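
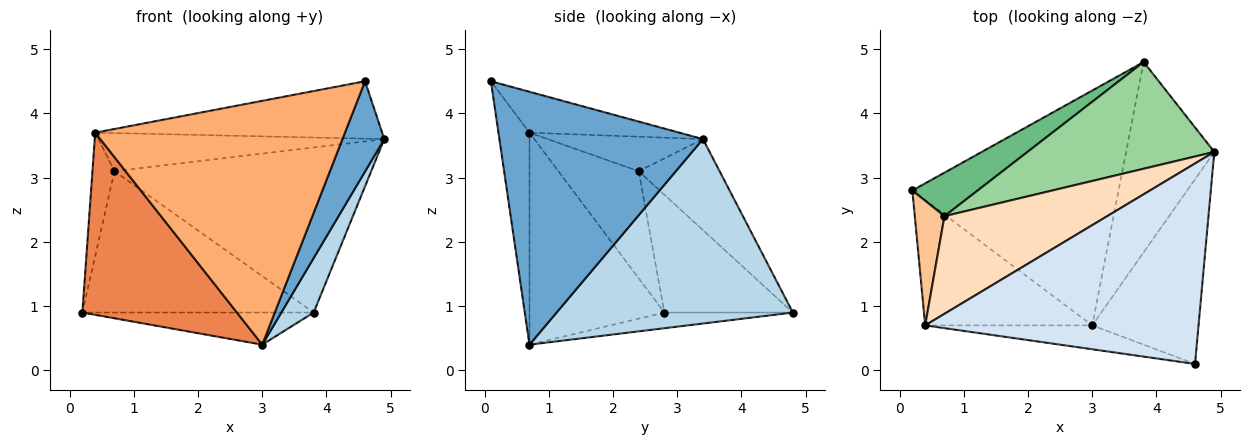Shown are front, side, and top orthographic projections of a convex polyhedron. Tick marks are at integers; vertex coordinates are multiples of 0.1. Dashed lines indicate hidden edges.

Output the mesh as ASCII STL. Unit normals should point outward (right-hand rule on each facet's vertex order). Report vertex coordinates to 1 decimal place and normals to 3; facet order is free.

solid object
 facet normal 0.906 -0.186 -0.381
  outer loop
   vertex 3.0 0.7 0.4
   vertex 4.9 3.4 3.6
   vertex 4.6 0.1 4.5
  endloop
 endfacet
 facet normal -0.075 0.135 -0.988
  outer loop
   vertex 3.8 4.8 0.9
   vertex 3.0 0.7 0.4
   vertex 0.2 2.8 0.9
  endloop
 endfacet
 facet normal 0.895 -0.122 -0.428
  outer loop
   vertex 3.8 4.8 0.9
   vertex 4.9 3.4 3.6
   vertex 3.0 0.7 0.4
  endloop
 endfacet
 facet normal -0.142 0.272 0.952
  outer loop
   vertex 0.4 0.7 3.7
   vertex 4.6 0.1 4.5
   vertex 4.9 3.4 3.6
  endloop
 endfacet
 facet normal -0.584 -0.669 -0.460
  outer loop
   vertex 0.4 0.7 3.7
   vertex 0.2 2.8 0.9
   vertex 3.0 0.7 0.4
  endloop
 endfacet
 facet normal -0.123 -0.988 -0.097
  outer loop
   vertex 0.4 0.7 3.7
   vertex 3.0 0.7 0.4
   vertex 4.6 0.1 4.5
  endloop
 endfacet
 facet normal -0.932 0.256 0.258
  outer loop
   vertex 0.7 2.4 3.1
   vertex 0.2 2.8 0.9
   vertex 0.4 0.7 3.7
  endloop
 endfacet
 facet normal -0.194 0.357 0.914
  outer loop
   vertex 0.7 2.4 3.1
   vertex 0.4 0.7 3.7
   vertex 4.9 3.4 3.6
  endloop
 endfacet
 facet normal -0.469 0.844 0.260
  outer loop
   vertex 0.7 2.4 3.1
   vertex 3.8 4.8 0.9
   vertex 0.2 2.8 0.9
  endloop
 endfacet
 facet normal -0.256 0.812 0.525
  outer loop
   vertex 0.7 2.4 3.1
   vertex 4.9 3.4 3.6
   vertex 3.8 4.8 0.9
  endloop
 endfacet
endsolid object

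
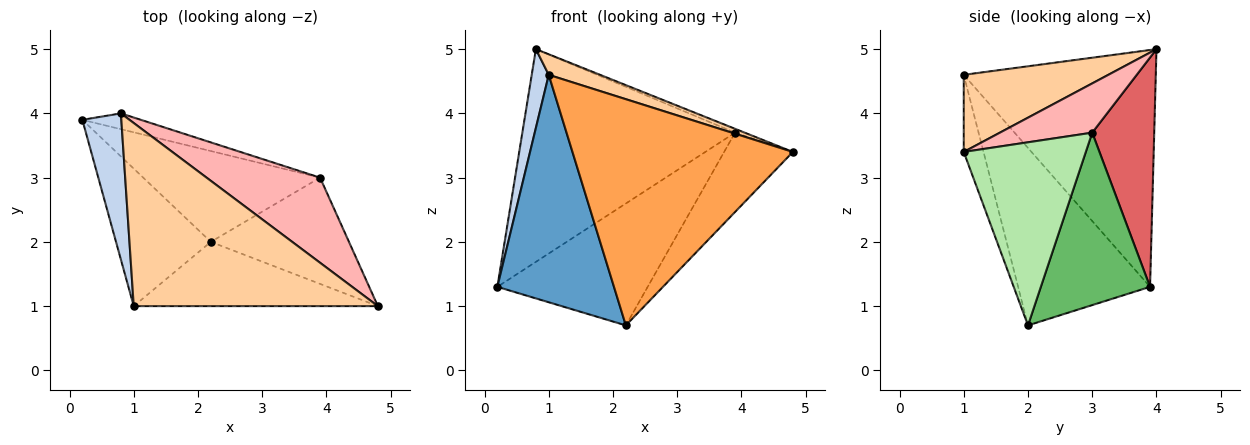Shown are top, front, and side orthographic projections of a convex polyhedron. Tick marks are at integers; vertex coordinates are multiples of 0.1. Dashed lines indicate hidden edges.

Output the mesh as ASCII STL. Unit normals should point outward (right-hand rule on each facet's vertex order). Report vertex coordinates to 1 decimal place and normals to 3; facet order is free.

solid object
 facet normal -0.696 -0.615 -0.372
  outer loop
   vertex 1.0 1.0 4.6
   vertex 0.2 3.9 1.3
   vertex 2.2 2.0 0.7
  endloop
 endfacet
 facet normal -0.983 -0.087 0.162
  outer loop
   vertex 1.0 1.0 4.6
   vertex 0.8 4.0 5.0
   vertex 0.2 3.9 1.3
  endloop
 endfacet
 facet normal -0.086 -0.958 -0.272
  outer loop
   vertex 1.0 1.0 4.6
   vertex 2.2 2.0 0.7
   vertex 4.8 1.0 3.4
  endloop
 endfacet
 facet normal 0.299 -0.106 0.948
  outer loop
   vertex 1.0 1.0 4.6
   vertex 4.8 1.0 3.4
   vertex 0.8 4.0 5.0
  endloop
 endfacet
 facet normal 0.503 0.693 -0.516
  outer loop
   vertex 3.9 3.0 3.7
   vertex 2.2 2.0 0.7
   vertex 0.2 3.9 1.3
  endloop
 endfacet
 facet normal 0.728 0.410 -0.549
  outer loop
   vertex 3.9 3.0 3.7
   vertex 4.8 1.0 3.4
   vertex 2.2 2.0 0.7
  endloop
 endfacet
 facet normal 0.279 0.958 -0.071
  outer loop
   vertex 3.9 3.0 3.7
   vertex 0.2 3.9 1.3
   vertex 0.8 4.0 5.0
  endloop
 endfacet
 facet normal 0.398 0.042 0.917
  outer loop
   vertex 3.9 3.0 3.7
   vertex 0.8 4.0 5.0
   vertex 4.8 1.0 3.4
  endloop
 endfacet
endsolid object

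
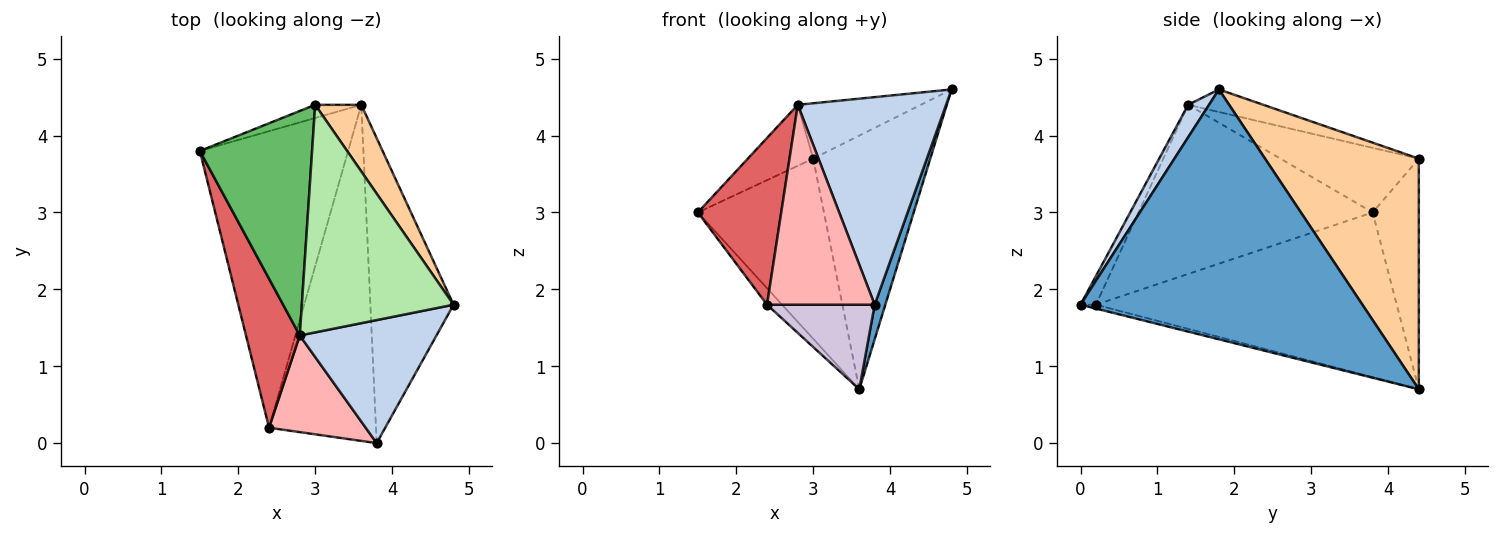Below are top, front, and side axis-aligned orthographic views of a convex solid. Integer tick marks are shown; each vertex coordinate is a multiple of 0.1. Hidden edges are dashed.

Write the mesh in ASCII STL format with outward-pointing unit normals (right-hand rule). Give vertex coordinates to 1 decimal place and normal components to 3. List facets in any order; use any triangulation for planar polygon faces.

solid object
 facet normal 0.948 -0.036 -0.316
  outer loop
   vertex 3.6 4.4 0.7
   vertex 4.8 1.8 4.6
   vertex 3.8 0.0 1.8
  endloop
 endfacet
 facet normal 0.120 -0.854 0.506
  outer loop
   vertex 2.8 1.4 4.4
   vertex 3.8 0.0 1.8
   vertex 4.8 1.8 4.6
  endloop
 endfacet
 facet normal -0.343 0.937 -0.069
  outer loop
   vertex 3.0 4.4 3.7
   vertex 3.6 4.4 0.7
   vertex 1.5 3.8 3.0
  endloop
 endfacet
 facet normal 0.786 0.598 0.157
  outer loop
   vertex 3.0 4.4 3.7
   vertex 4.8 1.8 4.6
   vertex 3.6 4.4 0.7
  endloop
 endfacet
 facet normal -0.485 0.229 0.844
  outer loop
   vertex 3.0 4.4 3.7
   vertex 1.5 3.8 3.0
   vertex 2.8 1.4 4.4
  endloop
 endfacet
 facet normal -0.143 0.234 0.962
  outer loop
   vertex 3.0 4.4 3.7
   vertex 2.8 1.4 4.4
   vertex 4.8 1.8 4.6
  endloop
 endfacet
 facet normal -0.902 -0.321 0.287
  outer loop
   vertex 2.4 0.2 1.8
   vertex 2.8 1.4 4.4
   vertex 1.5 3.8 3.0
  endloop
 endfacet
 facet normal -0.128 -0.893 0.432
  outer loop
   vertex 2.4 0.2 1.8
   vertex 3.8 0.0 1.8
   vertex 2.8 1.4 4.4
  endloop
 endfacet
 facet normal -0.743 0.037 -0.669
  outer loop
   vertex 2.4 0.2 1.8
   vertex 1.5 3.8 3.0
   vertex 3.6 4.4 0.7
  endloop
 endfacet
 facet normal -0.035 -0.244 -0.969
  outer loop
   vertex 2.4 0.2 1.8
   vertex 3.6 4.4 0.7
   vertex 3.8 0.0 1.8
  endloop
 endfacet
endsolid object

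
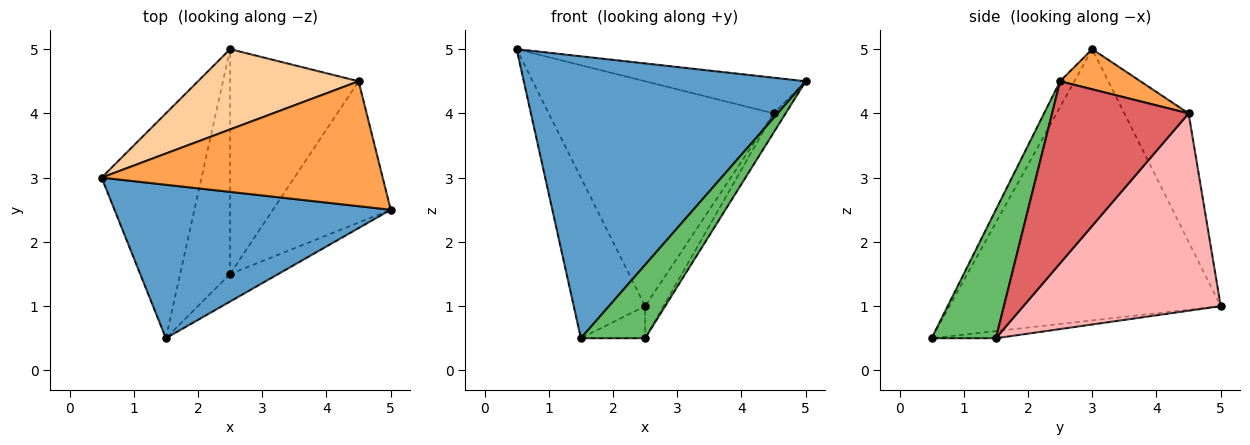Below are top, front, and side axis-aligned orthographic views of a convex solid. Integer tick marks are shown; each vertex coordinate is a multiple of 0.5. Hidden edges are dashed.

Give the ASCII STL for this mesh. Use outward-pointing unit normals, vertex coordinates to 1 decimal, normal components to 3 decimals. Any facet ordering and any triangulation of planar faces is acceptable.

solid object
 facet normal -0.044 -0.877 0.478
  outer loop
   vertex 1.5 0.5 0.5
   vertex 5.0 2.5 4.5
   vertex 0.5 3.0 5.0
  endloop
 endfacet
 facet normal -0.911 0.240 -0.336
  outer loop
   vertex 2.5 5.0 1.0
   vertex 1.5 0.5 0.5
   vertex 0.5 3.0 5.0
  endloop
 endfacet
 facet normal 0.136 0.272 0.953
  outer loop
   vertex 4.5 4.5 4.0
   vertex 0.5 3.0 5.0
   vertex 5.0 2.5 4.5
  endloop
 endfacet
 facet normal -0.260 0.909 0.325
  outer loop
   vertex 4.5 4.5 4.0
   vertex 2.5 5.0 1.0
   vertex 0.5 3.0 5.0
  endloop
 endfacet
 facet normal 0.683 -0.683 -0.256
  outer loop
   vertex 2.5 1.5 0.5
   vertex 5.0 2.5 4.5
   vertex 1.5 0.5 0.5
  endloop
 endfacet
 facet normal -0.140 0.140 -0.980
  outer loop
   vertex 2.5 1.5 0.5
   vertex 1.5 0.5 0.5
   vertex 2.5 5.0 1.0
  endloop
 endfacet
 facet normal 0.837 0.074 -0.542
  outer loop
   vertex 2.5 1.5 0.5
   vertex 4.5 4.5 4.0
   vertex 5.0 2.5 4.5
  endloop
 endfacet
 facet normal 0.835 0.078 -0.544
  outer loop
   vertex 2.5 1.5 0.5
   vertex 2.5 5.0 1.0
   vertex 4.5 4.5 4.0
  endloop
 endfacet
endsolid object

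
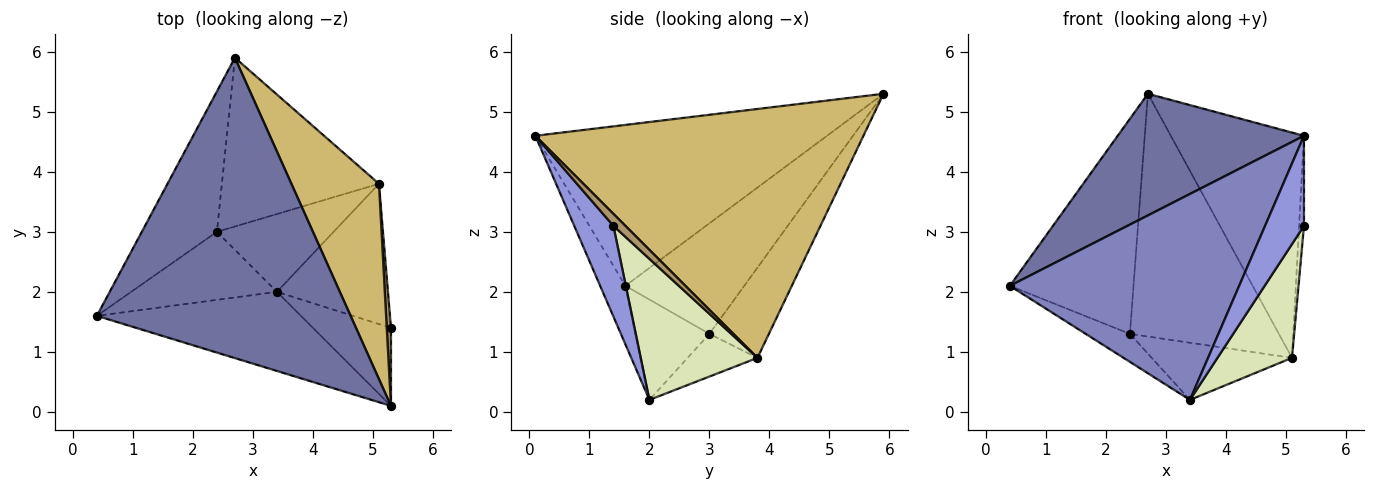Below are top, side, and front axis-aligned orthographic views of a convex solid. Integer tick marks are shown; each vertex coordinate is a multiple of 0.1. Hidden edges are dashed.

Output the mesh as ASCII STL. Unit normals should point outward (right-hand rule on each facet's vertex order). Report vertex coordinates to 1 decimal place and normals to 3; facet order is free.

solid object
 facet normal -0.507 -0.324 0.799
  outer loop
   vertex 5.3 0.1 4.6
   vertex 2.7 5.9 5.3
   vertex 0.4 1.6 2.1
  endloop
 endfacet
 facet normal -0.102 -0.929 -0.357
  outer loop
   vertex 5.3 0.1 4.6
   vertex 0.4 1.6 2.1
   vertex 3.4 2.0 0.2
  endloop
 endfacet
 facet normal 0.606 -0.601 -0.521
  outer loop
   vertex 5.3 0.1 4.6
   vertex 3.4 2.0 0.2
   vertex 5.3 1.4 3.1
  endloop
 endfacet
 facet normal -0.627 0.652 -0.426
  outer loop
   vertex 2.4 3.0 1.3
   vertex 0.4 1.6 2.1
   vertex 2.7 5.9 5.3
  endloop
 endfacet
 facet normal -0.537 0.321 -0.780
  outer loop
   vertex 2.4 3.0 1.3
   vertex 3.4 2.0 0.2
   vertex 0.4 1.6 2.1
  endloop
 endfacet
 facet normal -0.312 0.780 -0.542
  outer loop
   vertex 5.1 3.8 0.9
   vertex 2.4 3.0 1.3
   vertex 2.7 5.9 5.3
  endloop
 endfacet
 facet normal -0.283 0.568 -0.773
  outer loop
   vertex 5.1 3.8 0.9
   vertex 3.4 2.0 0.2
   vertex 2.4 3.0 1.3
  endloop
 endfacet
 facet normal 0.702 -0.448 -0.553
  outer loop
   vertex 5.1 3.8 0.9
   vertex 5.3 1.4 3.1
   vertex 3.4 2.0 0.2
  endloop
 endfacet
 facet normal 0.881 0.357 0.310
  outer loop
   vertex 5.1 3.8 0.9
   vertex 5.3 0.1 4.6
   vertex 5.3 1.4 3.1
  endloop
 endfacet
 facet normal 0.881 0.358 0.310
  outer loop
   vertex 5.1 3.8 0.9
   vertex 2.7 5.9 5.3
   vertex 5.3 0.1 4.6
  endloop
 endfacet
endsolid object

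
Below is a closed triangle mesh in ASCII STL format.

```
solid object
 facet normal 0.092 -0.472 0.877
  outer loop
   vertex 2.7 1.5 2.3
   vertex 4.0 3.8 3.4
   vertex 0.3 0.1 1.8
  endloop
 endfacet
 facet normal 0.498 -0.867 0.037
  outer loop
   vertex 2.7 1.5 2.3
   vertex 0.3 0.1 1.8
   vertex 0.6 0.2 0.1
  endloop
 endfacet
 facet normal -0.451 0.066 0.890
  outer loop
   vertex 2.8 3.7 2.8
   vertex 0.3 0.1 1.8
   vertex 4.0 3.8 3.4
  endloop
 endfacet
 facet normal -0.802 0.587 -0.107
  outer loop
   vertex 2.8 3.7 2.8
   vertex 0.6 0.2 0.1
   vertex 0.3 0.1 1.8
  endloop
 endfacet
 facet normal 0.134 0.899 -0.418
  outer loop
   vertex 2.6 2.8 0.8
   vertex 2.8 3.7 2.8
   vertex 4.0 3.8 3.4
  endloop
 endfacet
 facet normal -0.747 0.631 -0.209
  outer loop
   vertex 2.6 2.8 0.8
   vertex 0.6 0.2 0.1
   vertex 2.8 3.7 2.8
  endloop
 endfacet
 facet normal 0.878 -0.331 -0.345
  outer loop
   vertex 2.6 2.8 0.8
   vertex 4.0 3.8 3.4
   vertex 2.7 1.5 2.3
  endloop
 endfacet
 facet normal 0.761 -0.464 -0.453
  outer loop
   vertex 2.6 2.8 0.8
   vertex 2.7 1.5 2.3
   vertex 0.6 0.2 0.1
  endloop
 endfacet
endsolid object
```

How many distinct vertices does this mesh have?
6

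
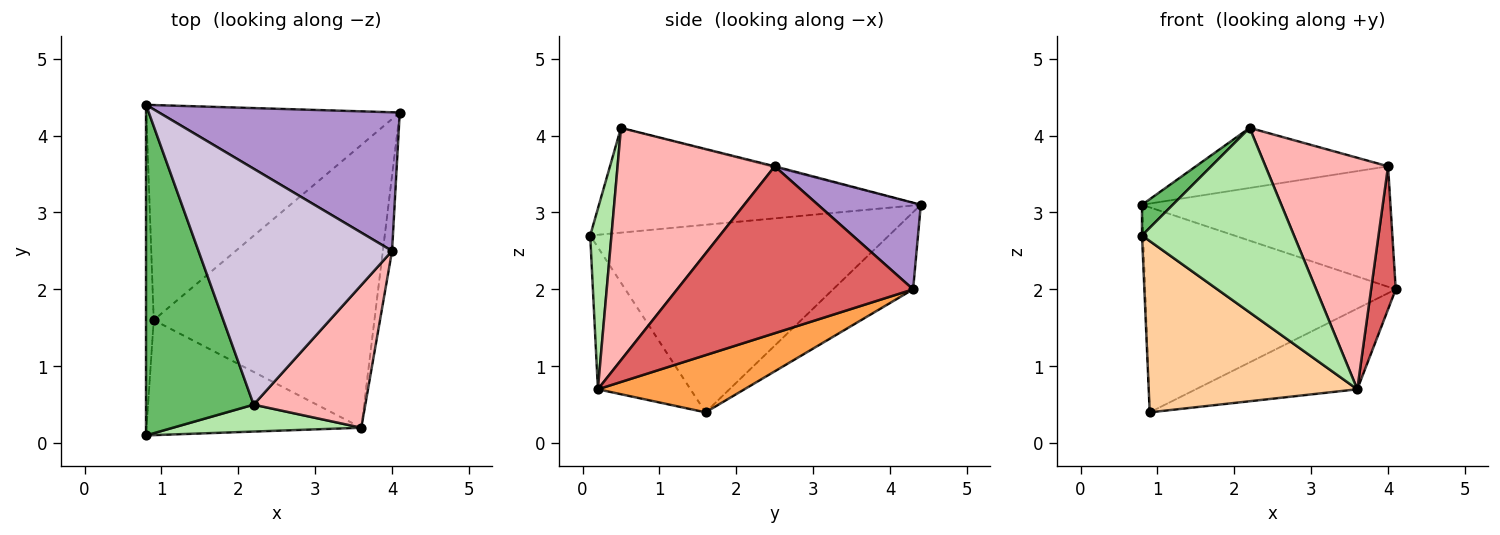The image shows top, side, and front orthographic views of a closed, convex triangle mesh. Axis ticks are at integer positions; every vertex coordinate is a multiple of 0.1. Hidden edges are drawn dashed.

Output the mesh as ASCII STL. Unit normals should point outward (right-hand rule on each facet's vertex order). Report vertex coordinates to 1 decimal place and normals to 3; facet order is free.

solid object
 facet normal -0.215 0.674 -0.707
  outer loop
   vertex 0.9 1.6 0.4
   vertex 0.8 4.4 3.1
   vertex 4.1 4.3 2.0
  endloop
 endfacet
 facet normal -0.999 0.004 -0.041
  outer loop
   vertex 0.9 1.6 0.4
   vertex 0.8 0.1 2.7
   vertex 0.8 4.4 3.1
  endloop
 endfacet
 facet normal 0.242 0.266 -0.933
  outer loop
   vertex 3.6 0.2 0.7
   vertex 0.9 1.6 0.4
   vertex 4.1 4.3 2.0
  endloop
 endfacet
 facet normal -0.346 -0.779 -0.523
  outer loop
   vertex 3.6 0.2 0.7
   vertex 0.8 0.1 2.7
   vertex 0.9 1.6 0.4
  endloop
 endfacet
 facet normal -0.696 -0.067 0.715
  outer loop
   vertex 2.2 0.5 4.1
   vertex 0.8 4.4 3.1
   vertex 0.8 0.1 2.7
  endloop
 endfacet
 facet normal 0.137 -0.980 0.143
  outer loop
   vertex 2.2 0.5 4.1
   vertex 0.8 0.1 2.7
   vertex 3.6 0.2 0.7
  endloop
 endfacet
 facet normal 0.993 -0.104 -0.055
  outer loop
   vertex 4.0 2.5 3.6
   vertex 3.6 0.2 0.7
   vertex 4.1 4.3 2.0
  endloop
 endfacet
 facet normal 0.737 -0.575 0.354
  outer loop
   vertex 4.0 2.5 3.6
   vertex 2.2 0.5 4.1
   vertex 3.6 0.2 0.7
  endloop
 endfacet
 facet normal 0.262 0.633 0.728
  outer loop
   vertex 4.0 2.5 3.6
   vertex 4.1 4.3 2.0
   vertex 0.8 4.4 3.1
  endloop
 endfacet
 facet normal -0.005 0.247 0.969
  outer loop
   vertex 4.0 2.5 3.6
   vertex 0.8 4.4 3.1
   vertex 2.2 0.5 4.1
  endloop
 endfacet
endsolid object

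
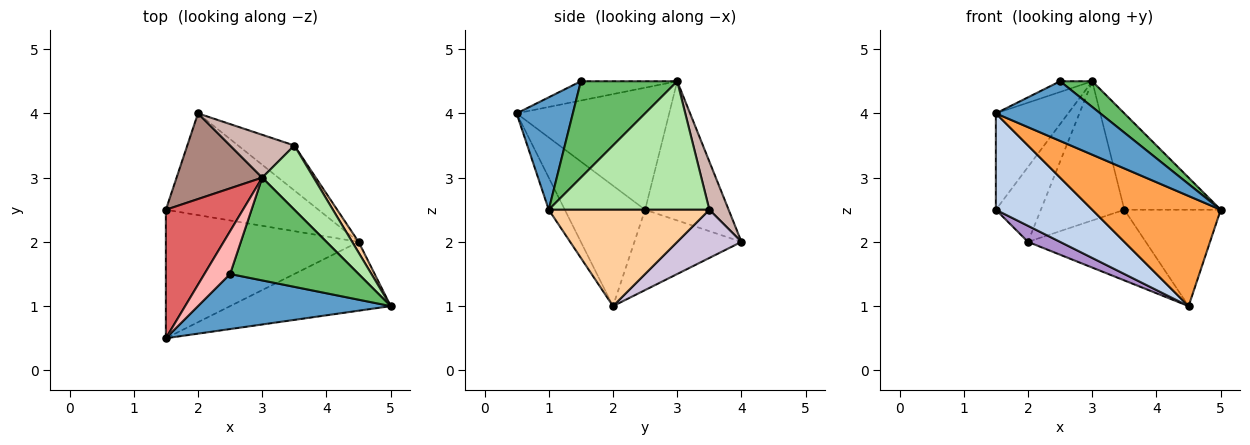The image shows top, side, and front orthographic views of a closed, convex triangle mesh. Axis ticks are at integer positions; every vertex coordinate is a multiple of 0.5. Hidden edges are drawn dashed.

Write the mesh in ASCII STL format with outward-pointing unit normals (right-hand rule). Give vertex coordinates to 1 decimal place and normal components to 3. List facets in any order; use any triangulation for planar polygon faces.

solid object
 facet normal 0.368 -0.683 0.631
  outer loop
   vertex 2.5 1.5 4.5
   vertex 1.5 0.5 4.0
   vertex 5.0 1.0 2.5
  endloop
 endfacet
 facet normal -0.447 -0.537 -0.716
  outer loop
   vertex 4.5 2.0 1.0
   vertex 1.5 0.5 4.0
   vertex 1.5 2.5 2.5
  endloop
 endfacet
 facet normal -0.105 -0.843 -0.527
  outer loop
   vertex 4.5 2.0 1.0
   vertex 5.0 1.0 2.5
   vertex 1.5 0.5 4.0
  endloop
 endfacet
 facet normal 0.856 0.514 0.057
  outer loop
   vertex 4.5 2.0 1.0
   vertex 3.5 3.5 2.5
   vertex 5.0 1.0 2.5
  endloop
 endfacet
 facet normal 0.588 -0.196 0.784
  outer loop
   vertex 3.0 3.0 4.5
   vertex 2.5 1.5 4.5
   vertex 5.0 1.0 2.5
  endloop
 endfacet
 facet normal 0.811 0.487 0.324
  outer loop
   vertex 3.0 3.0 4.5
   vertex 5.0 1.0 2.5
   vertex 3.5 3.5 2.5
  endloop
 endfacet
 facet normal -0.785 0.372 0.496
  outer loop
   vertex 3.0 3.0 4.5
   vertex 1.5 2.5 2.5
   vertex 1.5 0.5 4.0
  endloop
 endfacet
 facet normal -0.588 0.196 0.784
  outer loop
   vertex 3.0 3.0 4.5
   vertex 1.5 0.5 4.0
   vertex 2.5 1.5 4.5
  endloop
 endfacet
 facet normal -0.461 -0.138 -0.876
  outer loop
   vertex 2.0 4.0 2.0
   vertex 4.5 2.0 1.0
   vertex 1.5 2.5 2.5
  endloop
 endfacet
 facet normal 0.418 0.766 -0.488
  outer loop
   vertex 2.0 4.0 2.0
   vertex 3.5 3.5 2.5
   vertex 4.5 2.0 1.0
  endloop
 endfacet
 facet normal -0.774 0.417 0.476
  outer loop
   vertex 2.0 4.0 2.0
   vertex 1.5 2.5 2.5
   vertex 3.0 3.0 4.5
  endloop
 endfacet
 facet normal 0.215 0.933 0.287
  outer loop
   vertex 2.0 4.0 2.0
   vertex 3.0 3.0 4.5
   vertex 3.5 3.5 2.5
  endloop
 endfacet
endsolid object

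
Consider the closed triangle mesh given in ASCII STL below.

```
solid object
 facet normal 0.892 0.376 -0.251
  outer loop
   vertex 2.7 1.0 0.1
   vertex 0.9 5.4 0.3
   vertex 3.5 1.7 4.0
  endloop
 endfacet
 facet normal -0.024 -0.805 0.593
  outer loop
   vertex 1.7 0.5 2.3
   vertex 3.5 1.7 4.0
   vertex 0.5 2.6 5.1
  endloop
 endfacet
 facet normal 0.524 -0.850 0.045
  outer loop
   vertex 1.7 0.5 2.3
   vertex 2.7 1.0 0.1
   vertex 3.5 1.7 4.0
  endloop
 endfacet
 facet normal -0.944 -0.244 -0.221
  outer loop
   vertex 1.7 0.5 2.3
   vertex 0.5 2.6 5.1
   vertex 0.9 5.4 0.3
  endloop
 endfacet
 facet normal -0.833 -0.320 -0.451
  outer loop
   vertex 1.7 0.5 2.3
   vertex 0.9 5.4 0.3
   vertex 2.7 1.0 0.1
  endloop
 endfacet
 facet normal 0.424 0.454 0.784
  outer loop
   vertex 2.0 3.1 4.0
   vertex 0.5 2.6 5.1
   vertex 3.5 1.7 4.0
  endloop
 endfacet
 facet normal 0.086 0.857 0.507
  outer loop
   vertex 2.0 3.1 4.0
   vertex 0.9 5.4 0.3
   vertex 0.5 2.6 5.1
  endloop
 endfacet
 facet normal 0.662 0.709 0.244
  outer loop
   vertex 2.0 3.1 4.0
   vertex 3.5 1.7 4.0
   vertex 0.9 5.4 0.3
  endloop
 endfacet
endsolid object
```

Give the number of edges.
12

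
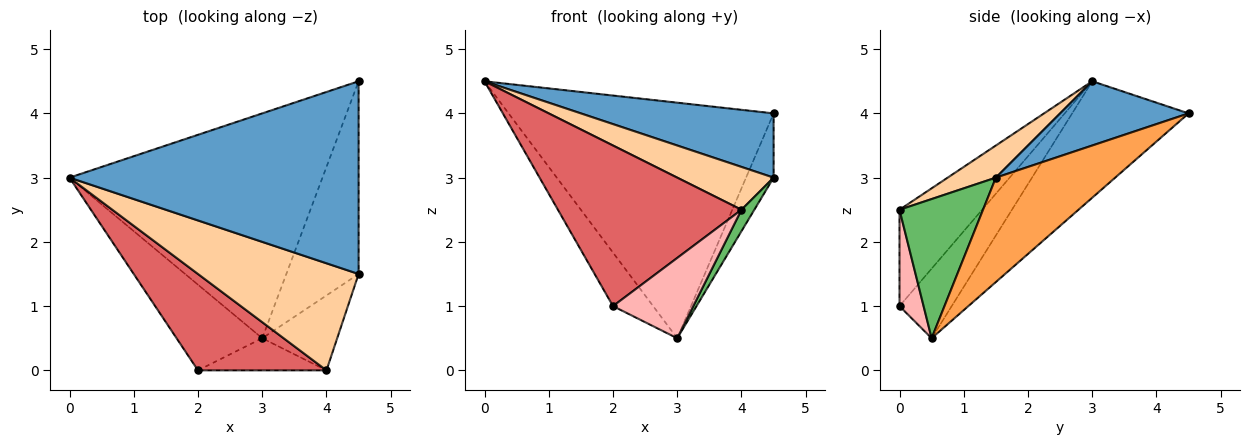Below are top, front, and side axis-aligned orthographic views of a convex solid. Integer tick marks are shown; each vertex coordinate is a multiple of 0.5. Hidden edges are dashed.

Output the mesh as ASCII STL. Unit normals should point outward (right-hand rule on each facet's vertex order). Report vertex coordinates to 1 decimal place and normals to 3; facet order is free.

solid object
 facet normal 0.206 -0.309 0.928
  outer loop
   vertex 4.5 4.5 4.0
   vertex 0.0 3.0 4.5
   vertex 4.5 1.5 3.0
  endloop
 endfacet
 facet normal -0.303 0.689 -0.658
  outer loop
   vertex 3.0 0.5 0.5
   vertex 0.0 3.0 4.5
   vertex 4.5 4.5 4.0
  endloop
 endfacet
 facet normal 0.808 0.186 -0.559
  outer loop
   vertex 3.0 0.5 0.5
   vertex 4.5 4.5 4.0
   vertex 4.5 1.5 3.0
  endloop
 endfacet
 facet normal 0.183 -0.365 0.913
  outer loop
   vertex 4.0 0.0 2.5
   vertex 4.5 1.5 3.0
   vertex 0.0 3.0 4.5
  endloop
 endfacet
 facet normal 0.873 -0.134 -0.470
  outer loop
   vertex 4.0 0.0 2.5
   vertex 3.0 0.5 0.5
   vertex 4.5 1.5 3.0
  endloop
 endfacet
 facet normal -0.567 0.436 -0.698
  outer loop
   vertex 2.0 0.0 1.0
   vertex 0.0 3.0 4.5
   vertex 3.0 0.5 0.5
  endloop
 endfacet
 facet normal -0.360 -0.800 0.480
  outer loop
   vertex 2.0 0.0 1.0
   vertex 4.0 0.0 2.5
   vertex 0.0 3.0 4.5
  endloop
 endfacet
 facet normal 0.268 -0.894 -0.358
  outer loop
   vertex 2.0 0.0 1.0
   vertex 3.0 0.5 0.5
   vertex 4.0 0.0 2.5
  endloop
 endfacet
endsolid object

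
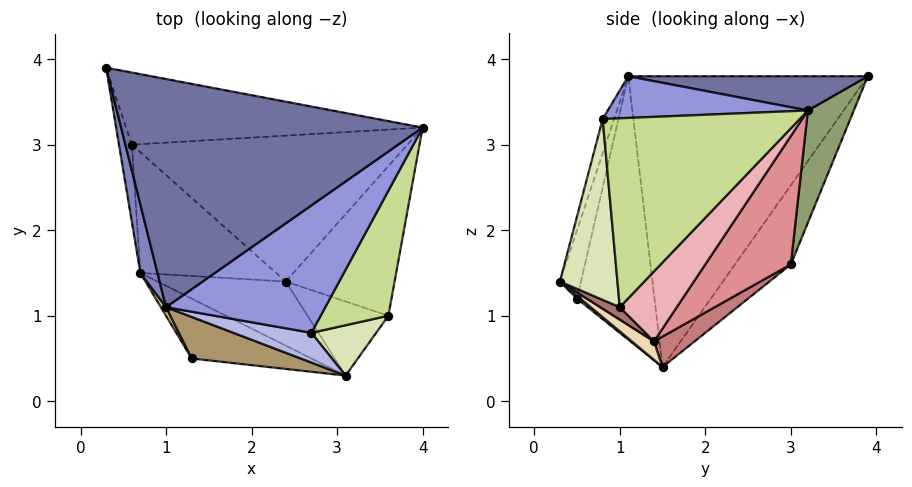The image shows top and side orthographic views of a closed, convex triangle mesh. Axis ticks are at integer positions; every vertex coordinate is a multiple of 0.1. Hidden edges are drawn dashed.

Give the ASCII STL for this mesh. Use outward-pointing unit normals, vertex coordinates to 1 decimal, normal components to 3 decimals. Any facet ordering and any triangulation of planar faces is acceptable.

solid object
 facet normal 0.113 0.028 0.993
  outer loop
   vertex 1.0 1.1 3.8
   vertex 4.0 3.2 3.4
   vertex 0.3 3.9 3.8
  endloop
 endfacet
 facet normal -0.969 -0.242 0.057
  outer loop
   vertex 0.7 1.5 0.4
   vertex 1.0 1.1 3.8
   vertex 0.3 3.9 3.8
  endloop
 endfacet
 facet normal 0.249 -0.175 0.953
  outer loop
   vertex 2.7 0.8 3.3
   vertex 4.0 3.2 3.4
   vertex 1.0 1.1 3.8
  endloop
 endfacet
 facet normal -0.102 -0.967 0.233
  outer loop
   vertex 2.7 0.8 3.3
   vertex 1.0 1.1 3.8
   vertex 3.1 0.3 1.4
  endloop
 endfacet
 facet normal 0.136 0.923 -0.359
  outer loop
   vertex 0.6 3.0 1.6
   vertex 0.3 3.9 3.8
   vertex 4.0 3.2 3.4
  endloop
 endfacet
 facet normal -0.985 0.062 -0.160
  outer loop
   vertex 0.6 3.0 1.6
   vertex 0.7 1.5 0.4
   vertex 0.3 3.9 3.8
  endloop
 endfacet
 facet normal 0.834 -0.464 0.299
  outer loop
   vertex 3.6 1.0 1.1
   vertex 4.0 3.2 3.4
   vertex 2.7 0.8 3.3
  endloop
 endfacet
 facet normal 0.833 -0.467 0.298
  outer loop
   vertex 3.6 1.0 1.1
   vertex 2.7 0.8 3.3
   vertex 3.1 0.3 1.4
  endloop
 endfacet
 facet normal -0.131 -0.969 0.209
  outer loop
   vertex 1.3 0.5 1.2
   vertex 3.1 0.3 1.4
   vertex 1.0 1.1 3.8
  endloop
 endfacet
 facet normal 0.019 -0.618 -0.786
  outer loop
   vertex 1.3 0.5 1.2
   vertex 0.7 1.5 0.4
   vertex 3.1 0.3 1.4
  endloop
 endfacet
 facet normal -0.863 -0.504 0.017
  outer loop
   vertex 1.3 0.5 1.2
   vertex 1.0 1.1 3.8
   vertex 0.7 1.5 0.4
  endloop
 endfacet
 facet normal 0.126 -0.474 -0.871
  outer loop
   vertex 2.4 1.4 0.7
   vertex 3.1 0.3 1.4
   vertex 0.7 1.5 0.4
  endloop
 endfacet
 facet normal 0.134 -0.470 -0.873
  outer loop
   vertex 2.4 1.4 0.7
   vertex 3.6 1.0 1.1
   vertex 3.1 0.3 1.4
  endloop
 endfacet
 facet normal 0.171 0.622 -0.764
  outer loop
   vertex 2.4 1.4 0.7
   vertex 0.7 1.5 0.4
   vertex 0.6 3.0 1.6
  endloop
 endfacet
 facet normal 0.301 0.702 -0.646
  outer loop
   vertex 2.4 1.4 0.7
   vertex 0.6 3.0 1.6
   vertex 4.0 3.2 3.4
  endloop
 endfacet
 facet normal 0.426 0.616 -0.663
  outer loop
   vertex 2.4 1.4 0.7
   vertex 4.0 3.2 3.4
   vertex 3.6 1.0 1.1
  endloop
 endfacet
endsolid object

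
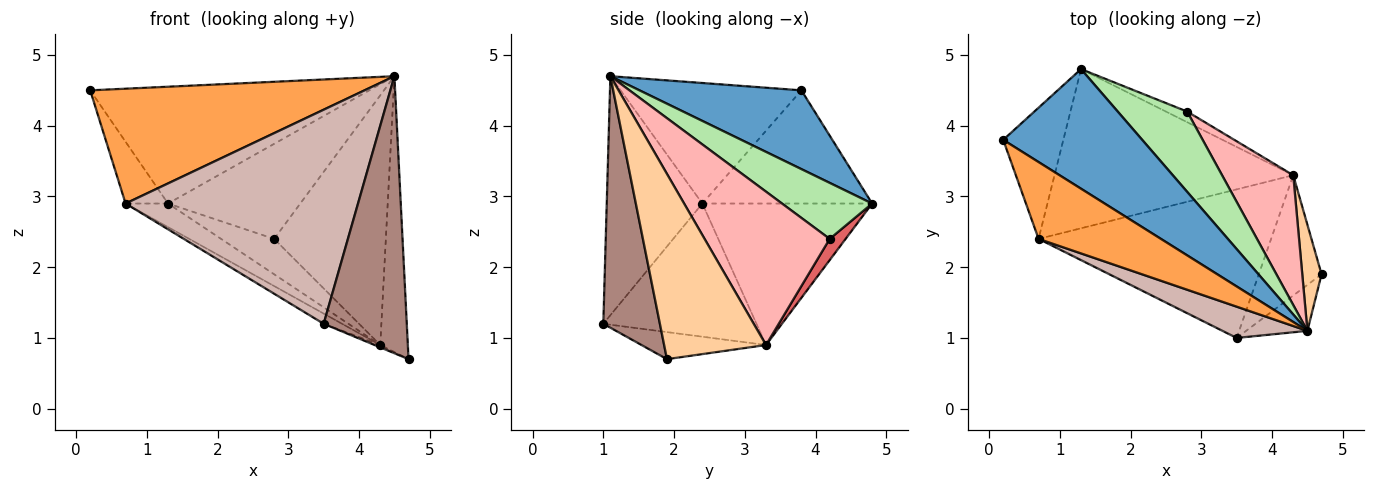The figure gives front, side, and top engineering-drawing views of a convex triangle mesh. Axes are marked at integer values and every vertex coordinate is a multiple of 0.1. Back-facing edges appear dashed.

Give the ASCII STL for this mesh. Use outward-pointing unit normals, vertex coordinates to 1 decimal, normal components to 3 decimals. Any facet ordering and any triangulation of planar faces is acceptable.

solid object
 facet normal 0.376 0.647 0.663
  outer loop
   vertex 4.5 1.1 4.7
   vertex 1.3 4.8 2.9
   vertex 0.2 3.8 4.5
  endloop
 endfacet
 facet normal -0.862 0.216 -0.458
  outer loop
   vertex 0.7 2.4 2.9
   vertex 0.2 3.8 4.5
   vertex 1.3 4.8 2.9
  endloop
 endfacet
 facet normal -0.480 -0.729 0.488
  outer loop
   vertex 0.7 2.4 2.9
   vertex 4.5 1.1 4.7
   vertex 0.2 3.8 4.5
  endloop
 endfacet
 facet normal 0.960 0.260 0.100
  outer loop
   vertex 4.3 3.3 0.9
   vertex 4.5 1.1 4.7
   vertex 4.7 1.9 0.7
  endloop
 endfacet
 facet normal -0.506 0.126 -0.853
  outer loop
   vertex 4.3 3.3 0.9
   vertex 0.7 2.4 2.9
   vertex 1.3 4.8 2.9
  endloop
 endfacet
 facet normal 0.462 0.678 0.572
  outer loop
   vertex 2.8 4.2 2.4
   vertex 1.3 4.8 2.9
   vertex 4.5 1.1 4.7
  endloop
 endfacet
 facet normal 0.276 0.921 -0.276
  outer loop
   vertex 2.8 4.2 2.4
   vertex 4.3 3.3 0.9
   vertex 1.3 4.8 2.9
  endloop
 endfacet
 facet normal 0.705 0.629 0.327
  outer loop
   vertex 2.8 4.2 2.4
   vertex 4.5 1.1 4.7
   vertex 4.3 3.3 0.9
  endloop
 endfacet
 facet normal -0.396 0.018 -0.918
  outer loop
   vertex 3.5 1.0 1.2
   vertex 4.3 3.3 0.9
   vertex 4.7 1.9 0.7
  endloop
 endfacet
 facet normal -0.496 0.060 -0.866
  outer loop
   vertex 3.5 1.0 1.2
   vertex 0.7 2.4 2.9
   vertex 4.3 3.3 0.9
  endloop
 endfacet
 facet normal 0.558 -0.819 -0.136
  outer loop
   vertex 3.5 1.0 1.2
   vertex 4.7 1.9 0.7
   vertex 4.5 1.1 4.7
  endloop
 endfacet
 facet normal -0.377 -0.917 0.134
  outer loop
   vertex 3.5 1.0 1.2
   vertex 4.5 1.1 4.7
   vertex 0.7 2.4 2.9
  endloop
 endfacet
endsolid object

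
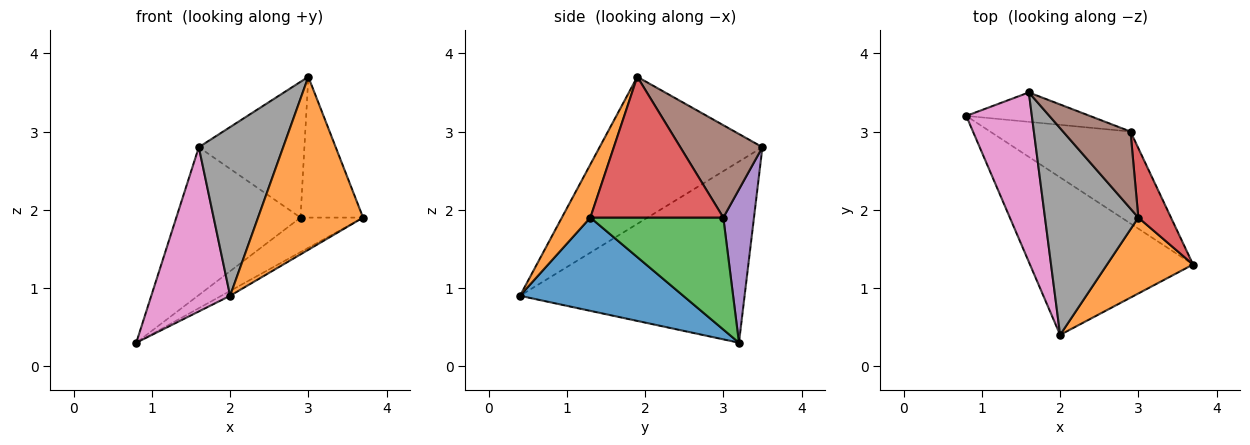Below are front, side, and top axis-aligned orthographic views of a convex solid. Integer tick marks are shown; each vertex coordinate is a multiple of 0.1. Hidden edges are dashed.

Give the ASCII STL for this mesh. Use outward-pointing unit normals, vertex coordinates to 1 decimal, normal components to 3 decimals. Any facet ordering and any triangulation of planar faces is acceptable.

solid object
 facet normal 0.496 0.027 -0.868
  outer loop
   vertex 2.0 0.4 0.9
   vertex 0.8 3.2 0.3
   vertex 3.7 1.3 1.9
  endloop
 endfacet
 facet normal 0.241 -0.889 0.390
  outer loop
   vertex 3.0 1.9 3.7
   vertex 2.0 0.4 0.9
   vertex 3.7 1.3 1.9
  endloop
 endfacet
 facet normal 0.598 0.282 -0.750
  outer loop
   vertex 2.9 3.0 1.9
   vertex 3.7 1.3 1.9
   vertex 0.8 3.2 0.3
  endloop
 endfacet
 facet normal 0.886 0.417 0.205
  outer loop
   vertex 2.9 3.0 1.9
   vertex 3.0 1.9 3.7
   vertex 3.7 1.3 1.9
  endloop
 endfacet
 facet normal 0.235 0.953 -0.190
  outer loop
   vertex 1.6 3.5 2.8
   vertex 2.9 3.0 1.9
   vertex 0.8 3.2 0.3
  endloop
 endfacet
 facet normal 0.560 0.720 0.409
  outer loop
   vertex 1.6 3.5 2.8
   vertex 3.0 1.9 3.7
   vertex 2.9 3.0 1.9
  endloop
 endfacet
 facet normal -0.893 -0.313 0.323
  outer loop
   vertex 1.6 3.5 2.8
   vertex 0.8 3.2 0.3
   vertex 2.0 0.4 0.9
  endloop
 endfacet
 facet normal -0.774 -0.401 0.491
  outer loop
   vertex 1.6 3.5 2.8
   vertex 2.0 0.4 0.9
   vertex 3.0 1.9 3.7
  endloop
 endfacet
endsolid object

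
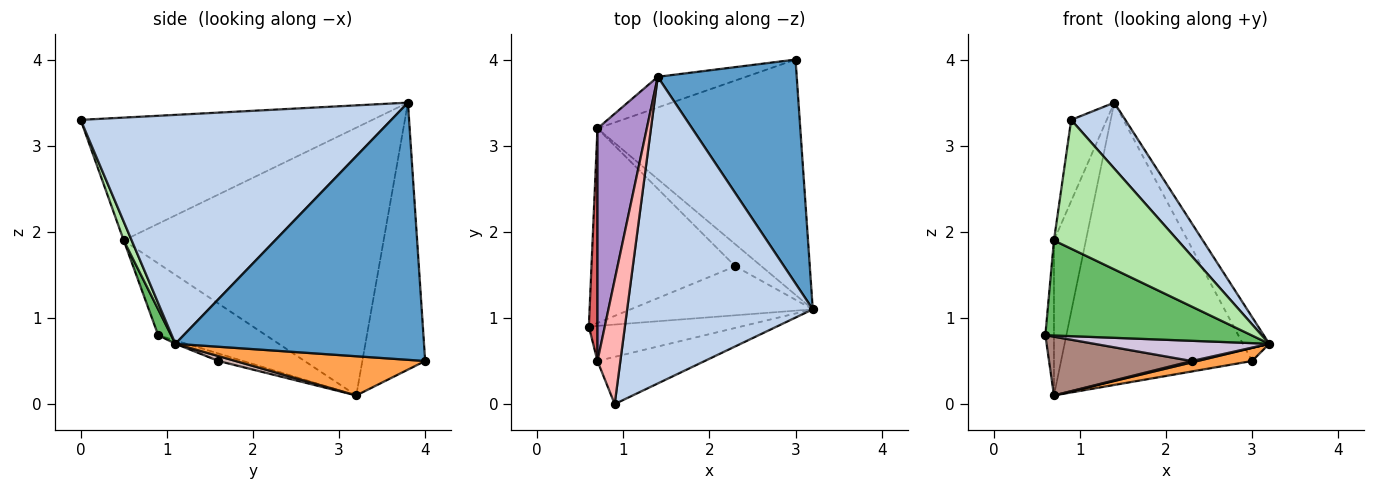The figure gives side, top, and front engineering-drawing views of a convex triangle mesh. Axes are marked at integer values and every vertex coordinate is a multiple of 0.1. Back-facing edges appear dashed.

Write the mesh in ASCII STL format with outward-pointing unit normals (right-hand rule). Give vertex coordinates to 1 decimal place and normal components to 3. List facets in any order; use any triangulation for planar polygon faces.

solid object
 facet normal 0.876 0.093 0.473
  outer loop
   vertex 1.4 3.8 3.5
   vertex 3.2 1.1 0.7
   vertex 3.0 4.0 0.5
  endloop
 endfacet
 facet normal 0.770 -0.134 0.624
  outer loop
   vertex 0.9 0.0 3.3
   vertex 3.2 1.1 0.7
   vertex 1.4 3.8 3.5
  endloop
 endfacet
 facet normal 0.189 -0.055 -0.980
  outer loop
   vertex 0.7 3.2 0.1
   vertex 3.0 4.0 0.5
   vertex 3.2 1.1 0.7
  endloop
 endfacet
 facet normal -0.311 0.945 -0.103
  outer loop
   vertex 0.7 3.2 0.1
   vertex 1.4 3.8 3.5
   vertex 3.0 4.0 0.5
  endloop
 endfacet
 facet normal 0.059 -0.936 -0.346
  outer loop
   vertex 0.7 0.5 1.9
   vertex 0.6 0.9 0.8
   vertex 3.2 1.1 0.7
  endloop
 endfacet
 facet normal 0.060 -0.937 -0.343
  outer loop
   vertex 0.7 0.5 1.9
   vertex 3.2 1.1 0.7
   vertex 0.9 0.0 3.3
  endloop
 endfacet
 facet normal -0.990 0.079 0.119
  outer loop
   vertex 0.7 0.5 1.9
   vertex 0.7 3.2 0.1
   vertex 0.6 0.9 0.8
  endloop
 endfacet
 facet normal -0.976 0.119 0.182
  outer loop
   vertex 0.7 0.5 1.9
   vertex 0.9 0.0 3.3
   vertex 1.4 3.8 3.5
  endloop
 endfacet
 facet normal -0.976 0.120 0.180
  outer loop
   vertex 0.7 0.5 1.9
   vertex 1.4 3.8 3.5
   vertex 0.7 3.2 0.1
  endloop
 endfacet
 facet normal -0.006 -0.381 -0.925
  outer loop
   vertex 2.3 1.6 0.5
   vertex 3.2 1.1 0.7
   vertex 0.6 0.9 0.8
  endloop
 endfacet
 facet normal -0.050 -0.289 -0.956
  outer loop
   vertex 2.3 1.6 0.5
   vertex 0.6 0.9 0.8
   vertex 0.7 3.2 0.1
  endloop
 endfacet
 facet normal 0.184 -0.061 -0.981
  outer loop
   vertex 2.3 1.6 0.5
   vertex 0.7 3.2 0.1
   vertex 3.2 1.1 0.7
  endloop
 endfacet
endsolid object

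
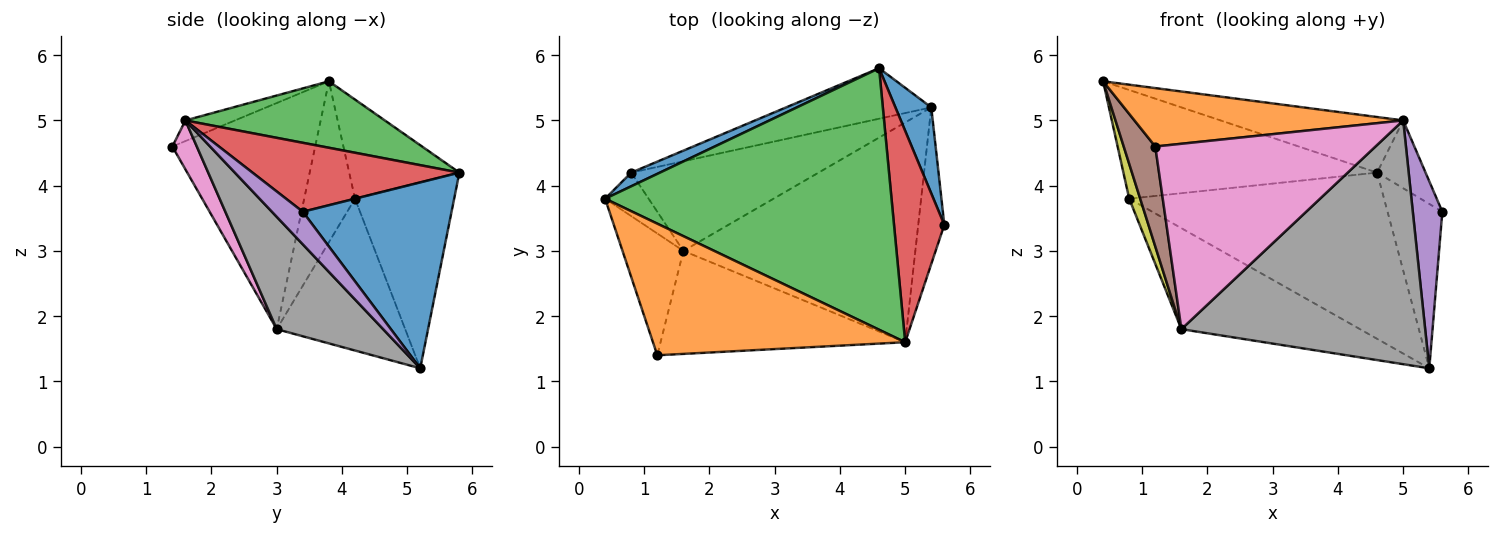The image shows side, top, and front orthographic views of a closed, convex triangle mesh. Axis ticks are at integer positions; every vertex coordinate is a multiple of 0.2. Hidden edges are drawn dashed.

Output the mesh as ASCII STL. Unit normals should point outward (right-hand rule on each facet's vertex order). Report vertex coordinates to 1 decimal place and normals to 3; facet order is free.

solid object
 facet normal 0.923 0.340 0.178
  outer loop
   vertex 4.6 5.8 4.2
   vertex 5.6 3.4 3.6
   vertex 5.4 5.2 1.2
  endloop
 endfacet
 facet normal -0.075 -0.405 0.911
  outer loop
   vertex 5.0 1.6 5.0
   vertex 0.4 3.8 5.6
   vertex 1.2 1.4 4.6
  endloop
 endfacet
 facet normal 0.221 0.203 0.954
  outer loop
   vertex 5.0 1.6 5.0
   vertex 4.6 5.8 4.2
   vertex 0.4 3.8 5.6
  endloop
 endfacet
 facet normal 0.794 0.186 0.579
  outer loop
   vertex 5.0 1.6 5.0
   vertex 5.6 3.4 3.6
   vertex 4.6 5.8 4.2
  endloop
 endfacet
 facet normal 0.626 -0.598 -0.501
  outer loop
   vertex 5.0 1.6 5.0
   vertex 5.4 5.2 1.2
   vertex 5.6 3.4 3.6
  endloop
 endfacet
 facet normal -0.944 -0.209 -0.254
  outer loop
   vertex 1.6 3.0 1.8
   vertex 1.2 1.4 4.6
   vertex 0.4 3.8 5.6
  endloop
 endfacet
 facet normal 0.097 -0.870 -0.483
  outer loop
   vertex 1.6 3.0 1.8
   vertex 5.0 1.6 5.0
   vertex 1.2 1.4 4.6
  endloop
 endfacet
 facet normal 0.308 -0.707 -0.637
  outer loop
   vertex 1.6 3.0 1.8
   vertex 5.4 5.2 1.2
   vertex 5.0 1.6 5.0
  endloop
 endfacet
 facet normal -0.945 -0.204 -0.255
  outer loop
   vertex 0.8 4.2 3.8
   vertex 1.6 3.0 1.8
   vertex 0.4 3.8 5.6
  endloop
 endfacet
 facet normal -0.474 0.659 -0.585
  outer loop
   vertex 0.8 4.2 3.8
   vertex 5.4 5.2 1.2
   vertex 1.6 3.0 1.8
  endloop
 endfacet
 facet normal -0.396 0.911 0.115
  outer loop
   vertex 0.8 4.2 3.8
   vertex 0.4 3.8 5.6
   vertex 4.6 5.8 4.2
  endloop
 endfacet
 facet normal -0.349 0.897 -0.272
  outer loop
   vertex 0.8 4.2 3.8
   vertex 4.6 5.8 4.2
   vertex 5.4 5.2 1.2
  endloop
 endfacet
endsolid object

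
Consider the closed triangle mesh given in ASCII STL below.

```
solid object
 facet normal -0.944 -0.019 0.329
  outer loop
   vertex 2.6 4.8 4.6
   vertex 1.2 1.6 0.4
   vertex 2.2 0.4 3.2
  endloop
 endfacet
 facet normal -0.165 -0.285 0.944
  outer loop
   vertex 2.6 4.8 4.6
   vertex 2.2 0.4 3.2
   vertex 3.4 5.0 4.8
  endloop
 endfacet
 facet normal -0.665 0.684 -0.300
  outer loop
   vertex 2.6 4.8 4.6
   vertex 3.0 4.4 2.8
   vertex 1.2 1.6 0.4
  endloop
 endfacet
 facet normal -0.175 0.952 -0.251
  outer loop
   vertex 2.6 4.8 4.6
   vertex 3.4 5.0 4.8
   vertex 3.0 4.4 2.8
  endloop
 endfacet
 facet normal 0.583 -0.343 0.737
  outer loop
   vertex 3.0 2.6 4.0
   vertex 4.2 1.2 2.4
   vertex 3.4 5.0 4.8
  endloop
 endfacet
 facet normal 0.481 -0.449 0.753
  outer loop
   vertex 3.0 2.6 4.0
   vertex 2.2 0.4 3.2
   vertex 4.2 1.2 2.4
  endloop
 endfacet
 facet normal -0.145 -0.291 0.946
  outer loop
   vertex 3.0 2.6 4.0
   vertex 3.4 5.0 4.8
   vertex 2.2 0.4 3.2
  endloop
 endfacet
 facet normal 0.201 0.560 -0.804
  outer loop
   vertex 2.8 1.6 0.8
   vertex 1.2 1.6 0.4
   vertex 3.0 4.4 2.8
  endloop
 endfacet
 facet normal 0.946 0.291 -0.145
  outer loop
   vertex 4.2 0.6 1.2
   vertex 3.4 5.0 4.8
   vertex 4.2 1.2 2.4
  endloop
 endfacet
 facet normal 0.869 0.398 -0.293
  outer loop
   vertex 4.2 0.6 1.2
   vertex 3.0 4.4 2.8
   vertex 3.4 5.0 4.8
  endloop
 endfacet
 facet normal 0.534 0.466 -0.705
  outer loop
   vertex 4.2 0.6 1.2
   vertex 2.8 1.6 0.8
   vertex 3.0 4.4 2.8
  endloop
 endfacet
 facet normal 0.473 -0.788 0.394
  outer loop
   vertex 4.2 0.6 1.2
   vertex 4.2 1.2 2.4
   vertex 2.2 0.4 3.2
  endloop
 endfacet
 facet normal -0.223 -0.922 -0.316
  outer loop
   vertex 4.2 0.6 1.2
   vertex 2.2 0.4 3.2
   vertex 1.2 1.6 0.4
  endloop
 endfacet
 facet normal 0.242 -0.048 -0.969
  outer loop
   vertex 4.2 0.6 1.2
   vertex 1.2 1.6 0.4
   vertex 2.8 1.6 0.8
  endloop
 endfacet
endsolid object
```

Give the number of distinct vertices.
9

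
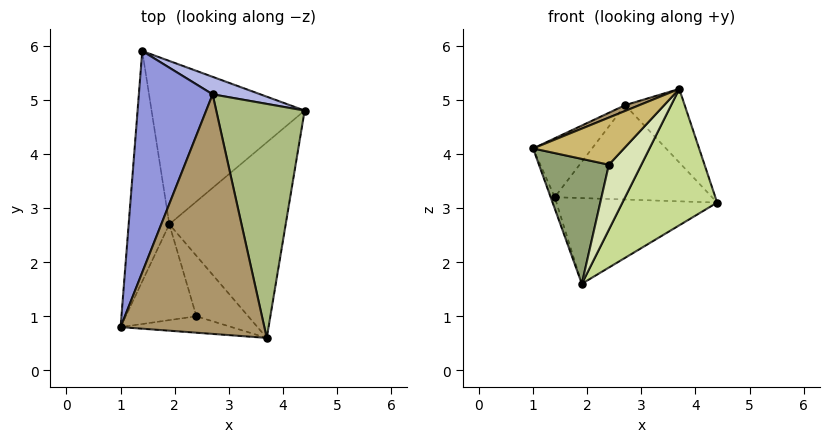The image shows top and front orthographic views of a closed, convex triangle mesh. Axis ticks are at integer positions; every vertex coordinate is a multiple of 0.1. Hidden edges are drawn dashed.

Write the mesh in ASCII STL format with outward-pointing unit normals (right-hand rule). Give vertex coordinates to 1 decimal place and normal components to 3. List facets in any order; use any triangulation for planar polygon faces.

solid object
 facet normal -0.945 0.016 -0.328
  outer loop
   vertex 1.9 2.7 1.6
   vertex 1.0 0.8 4.1
   vertex 1.4 5.9 3.2
  endloop
 endfacet
 facet normal 0.140 0.460 -0.877
  outer loop
   vertex 1.9 2.7 1.6
   vertex 1.4 5.9 3.2
   vertex 4.4 4.8 3.1
  endloop
 endfacet
 facet normal -0.742 0.173 0.648
  outer loop
   vertex 2.7 5.1 4.9
   vertex 1.4 5.9 3.2
   vertex 1.0 0.8 4.1
  endloop
 endfacet
 facet normal 0.344 0.923 0.171
  outer loop
   vertex 2.7 5.1 4.9
   vertex 4.4 4.8 3.1
   vertex 1.4 5.9 3.2
  endloop
 endfacet
 facet normal -0.017 -0.793 -0.609
  outer loop
   vertex 2.4 1.0 3.8
   vertex 1.0 0.8 4.1
   vertex 1.9 2.7 1.6
  endloop
 endfacet
 facet normal 0.728 0.205 0.654
  outer loop
   vertex 3.7 0.6 5.2
   vertex 4.4 4.8 3.1
   vertex 2.7 5.1 4.9
  endloop
 endfacet
 facet normal 0.697 -0.410 -0.588
  outer loop
   vertex 3.7 0.6 5.2
   vertex 1.9 2.7 1.6
   vertex 4.4 4.8 3.1
  endloop
 endfacet
 facet normal 0.453 -0.653 -0.607
  outer loop
   vertex 3.7 0.6 5.2
   vertex 2.4 1.0 3.8
   vertex 1.9 2.7 1.6
  endloop
 endfacet
 facet normal -0.379 -0.022 0.925
  outer loop
   vertex 3.7 0.6 5.2
   vertex 2.7 5.1 4.9
   vertex 1.0 0.8 4.1
  endloop
 endfacet
 facet normal 0.064 -0.942 -0.329
  outer loop
   vertex 3.7 0.6 5.2
   vertex 1.0 0.8 4.1
   vertex 2.4 1.0 3.8
  endloop
 endfacet
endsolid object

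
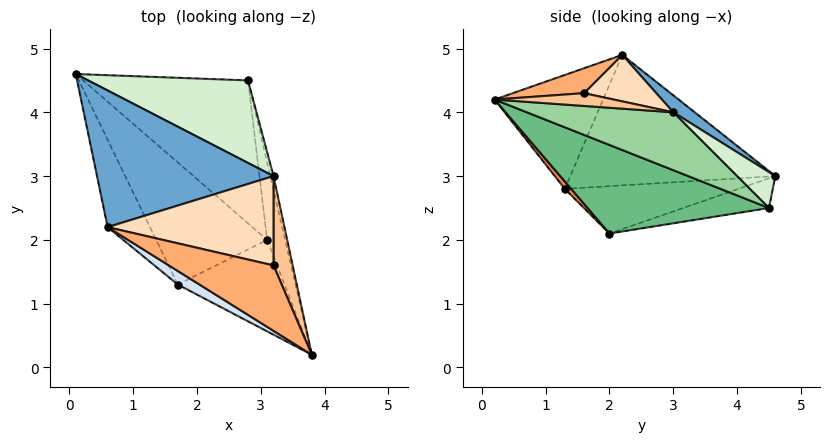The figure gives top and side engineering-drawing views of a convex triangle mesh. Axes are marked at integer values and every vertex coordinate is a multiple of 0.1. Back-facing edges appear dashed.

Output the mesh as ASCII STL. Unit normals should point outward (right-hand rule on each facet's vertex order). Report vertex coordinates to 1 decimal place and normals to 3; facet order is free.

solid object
 facet normal 0.075 0.628 0.774
  outer loop
   vertex 3.2 3.0 4.0
   vertex 0.1 4.6 3.0
   vertex 0.6 2.2 4.9
  endloop
 endfacet
 facet normal -0.870 -0.405 -0.282
  outer loop
   vertex 1.7 1.3 2.8
   vertex 0.6 2.2 4.9
   vertex 0.1 4.6 3.0
  endloop
 endfacet
 facet normal -0.389 -0.133 -0.912
  outer loop
   vertex 1.7 1.3 2.8
   vertex 0.1 4.6 3.0
   vertex 3.1 2.0 2.1
  endloop
 endfacet
 facet normal -0.512 -0.853 0.098
  outer loop
   vertex 1.7 1.3 2.8
   vertex 3.8 0.2 4.2
   vertex 0.6 2.2 4.9
  endloop
 endfacet
 facet normal 0.046 -0.751 -0.659
  outer loop
   vertex 1.7 1.3 2.8
   vertex 3.1 2.0 2.1
   vertex 3.8 0.2 4.2
  endloop
 endfacet
 facet normal 0.231 0.030 0.972
  outer loop
   vertex 3.2 1.6 4.3
   vertex 0.6 2.2 4.9
   vertex 3.8 0.2 4.2
  endloop
 endfacet
 facet normal 0.546 0.176 0.819
  outer loop
   vertex 3.2 1.6 4.3
   vertex 3.8 0.2 4.2
   vertex 3.2 3.0 4.0
  endloop
 endfacet
 facet normal 0.264 0.202 0.943
  outer loop
   vertex 3.2 1.6 4.3
   vertex 3.2 3.0 4.0
   vertex 0.6 2.2 4.9
  endloop
 endfacet
 facet normal 0.969 0.148 -0.196
  outer loop
   vertex 2.8 4.5 2.5
   vertex 3.8 0.2 4.2
   vertex 3.1 2.0 2.1
  endloop
 endfacet
 facet normal 0.977 0.205 -0.055
  outer loop
   vertex 2.8 4.5 2.5
   vertex 3.2 3.0 4.0
   vertex 3.8 0.2 4.2
  endloop
 endfacet
 facet normal -0.176 0.135 -0.975
  outer loop
   vertex 2.8 4.5 2.5
   vertex 3.1 2.0 2.1
   vertex 0.1 4.6 3.0
  endloop
 endfacet
 facet normal 0.152 0.719 0.678
  outer loop
   vertex 2.8 4.5 2.5
   vertex 0.1 4.6 3.0
   vertex 3.2 3.0 4.0
  endloop
 endfacet
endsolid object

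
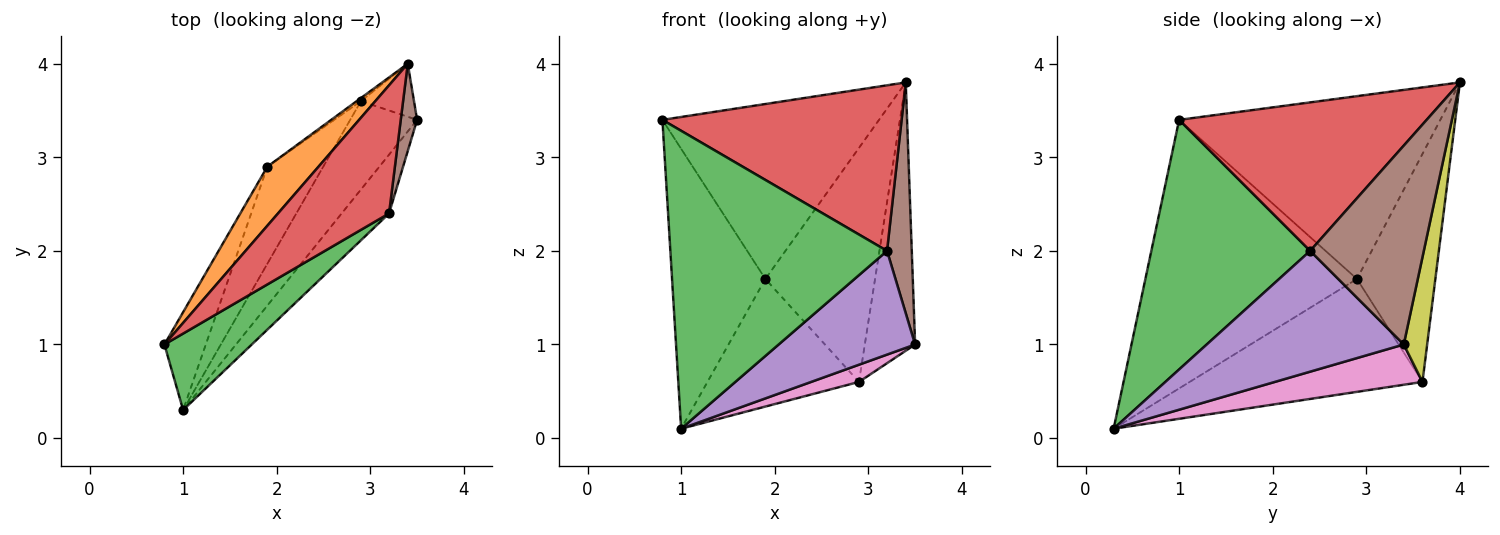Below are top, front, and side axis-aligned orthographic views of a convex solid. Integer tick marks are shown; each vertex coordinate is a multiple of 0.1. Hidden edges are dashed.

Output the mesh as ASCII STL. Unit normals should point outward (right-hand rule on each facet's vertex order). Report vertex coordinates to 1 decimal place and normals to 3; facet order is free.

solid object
 facet normal -0.906 0.400 -0.140
  outer loop
   vertex 1.9 2.9 1.7
   vertex 1.0 0.3 0.1
   vertex 0.8 1.0 3.4
  endloop
 endfacet
 facet normal -0.752 0.624 0.211
  outer loop
   vertex 1.9 2.9 1.7
   vertex 0.8 1.0 3.4
   vertex 3.4 4.0 3.8
  endloop
 endfacet
 facet normal 0.579 -0.790 0.203
  outer loop
   vertex 3.2 2.4 2.0
   vertex 0.8 1.0 3.4
   vertex 1.0 0.3 0.1
  endloop
 endfacet
 facet normal 0.633 -0.612 0.474
  outer loop
   vertex 3.2 2.4 2.0
   vertex 3.4 4.0 3.8
   vertex 0.8 1.0 3.4
  endloop
 endfacet
 facet normal 0.782 -0.542 -0.307
  outer loop
   vertex 3.2 2.4 2.0
   vertex 1.0 0.3 0.1
   vertex 3.5 3.4 1.0
  endloop
 endfacet
 facet normal 0.974 -0.212 0.080
  outer loop
   vertex 3.2 2.4 2.0
   vertex 3.5 3.4 1.0
   vertex 3.4 4.0 3.8
  endloop
 endfacet
 facet normal 0.509 -0.165 -0.845
  outer loop
   vertex 2.9 3.6 0.6
   vertex 3.5 3.4 1.0
   vertex 1.0 0.3 0.1
  endloop
 endfacet
 facet normal -0.774 0.504 -0.383
  outer loop
   vertex 2.9 3.6 0.6
   vertex 1.0 0.3 0.1
   vertex 1.9 2.9 1.7
  endloop
 endfacet
 facet normal 0.415 0.892 -0.176
  outer loop
   vertex 2.9 3.6 0.6
   vertex 3.4 4.0 3.8
   vertex 3.5 3.4 1.0
  endloop
 endfacet
 facet normal -0.581 0.814 -0.011
  outer loop
   vertex 2.9 3.6 0.6
   vertex 1.9 2.9 1.7
   vertex 3.4 4.0 3.8
  endloop
 endfacet
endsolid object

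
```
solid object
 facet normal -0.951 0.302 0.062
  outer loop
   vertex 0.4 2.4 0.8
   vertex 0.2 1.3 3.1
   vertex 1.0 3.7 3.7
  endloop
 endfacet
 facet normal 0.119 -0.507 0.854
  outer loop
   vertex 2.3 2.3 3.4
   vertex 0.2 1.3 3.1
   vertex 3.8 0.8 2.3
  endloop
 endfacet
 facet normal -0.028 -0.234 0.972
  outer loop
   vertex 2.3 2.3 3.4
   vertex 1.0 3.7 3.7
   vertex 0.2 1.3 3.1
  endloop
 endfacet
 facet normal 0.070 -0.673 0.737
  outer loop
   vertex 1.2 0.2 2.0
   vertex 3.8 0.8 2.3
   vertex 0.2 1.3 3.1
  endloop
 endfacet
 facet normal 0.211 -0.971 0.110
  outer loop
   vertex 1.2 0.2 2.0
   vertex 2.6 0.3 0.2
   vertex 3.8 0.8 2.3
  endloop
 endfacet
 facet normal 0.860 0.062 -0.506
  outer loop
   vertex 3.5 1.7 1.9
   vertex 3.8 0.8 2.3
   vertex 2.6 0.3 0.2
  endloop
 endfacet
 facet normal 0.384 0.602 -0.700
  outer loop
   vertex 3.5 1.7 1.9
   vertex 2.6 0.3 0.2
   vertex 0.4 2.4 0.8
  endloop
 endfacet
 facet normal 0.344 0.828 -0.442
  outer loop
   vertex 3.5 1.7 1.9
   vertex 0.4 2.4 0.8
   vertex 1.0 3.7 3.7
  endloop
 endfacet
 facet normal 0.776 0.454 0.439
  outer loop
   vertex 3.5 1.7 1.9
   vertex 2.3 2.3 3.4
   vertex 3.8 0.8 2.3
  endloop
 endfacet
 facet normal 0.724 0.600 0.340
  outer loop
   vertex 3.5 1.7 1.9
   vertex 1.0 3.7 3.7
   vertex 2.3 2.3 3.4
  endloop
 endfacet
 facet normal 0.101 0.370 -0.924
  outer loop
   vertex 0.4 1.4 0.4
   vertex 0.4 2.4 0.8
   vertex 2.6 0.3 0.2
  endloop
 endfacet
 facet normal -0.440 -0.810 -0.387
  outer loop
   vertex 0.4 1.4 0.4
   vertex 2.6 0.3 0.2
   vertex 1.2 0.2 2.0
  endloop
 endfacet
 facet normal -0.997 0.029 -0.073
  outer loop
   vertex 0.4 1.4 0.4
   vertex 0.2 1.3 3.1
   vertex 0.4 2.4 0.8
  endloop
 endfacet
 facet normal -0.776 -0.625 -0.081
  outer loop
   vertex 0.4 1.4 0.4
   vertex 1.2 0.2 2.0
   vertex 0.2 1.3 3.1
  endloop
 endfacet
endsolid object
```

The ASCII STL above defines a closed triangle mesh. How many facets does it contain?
14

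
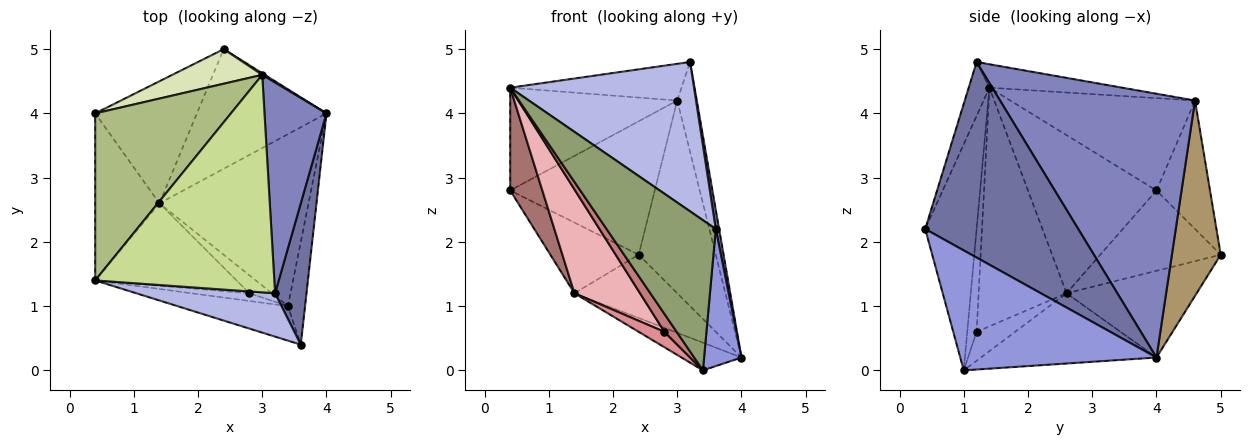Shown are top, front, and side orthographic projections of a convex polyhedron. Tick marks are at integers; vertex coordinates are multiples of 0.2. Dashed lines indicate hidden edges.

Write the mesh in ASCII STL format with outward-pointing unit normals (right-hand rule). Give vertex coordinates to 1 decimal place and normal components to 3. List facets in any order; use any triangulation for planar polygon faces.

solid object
 facet normal 0.987 -0.022 0.159
  outer loop
   vertex 3.2 1.2 4.8
   vertex 3.6 0.4 2.2
   vertex 4.0 4.0 0.2
  endloop
 endfacet
 facet normal 0.969 0.097 0.228
  outer loop
   vertex 3.0 4.6 4.2
   vertex 3.2 1.2 4.8
   vertex 4.0 4.0 0.2
  endloop
 endfacet
 facet normal 0.973 -0.185 -0.139
  outer loop
   vertex 3.4 1.0 0.0
   vertex 4.0 4.0 0.2
   vertex 3.6 0.4 2.2
  endloop
 endfacet
 facet normal -0.108 -0.955 0.277
  outer loop
   vertex 0.4 1.4 4.4
   vertex 3.6 0.4 2.2
   vertex 3.2 1.2 4.8
  endloop
 endfacet
 facet normal -0.417 -0.886 -0.204
  outer loop
   vertex 0.4 1.4 4.4
   vertex 3.4 1.0 0.0
   vertex 3.6 0.4 2.2
  endloop
 endfacet
 facet normal -0.501 0.453 0.737
  outer loop
   vertex 0.4 1.4 4.4
   vertex 3.0 4.6 4.2
   vertex 0.4 4.0 2.8
  endloop
 endfacet
 facet normal -0.128 0.165 0.978
  outer loop
   vertex 0.4 1.4 4.4
   vertex 3.2 1.2 4.8
   vertex 3.0 4.6 4.2
  endloop
 endfacet
 facet normal -0.337 0.911 0.236
  outer loop
   vertex 2.4 5.0 1.8
   vertex 0.4 4.0 2.8
   vertex 3.0 4.6 4.2
  endloop
 endfacet
 facet normal 0.535 0.845 0.007
  outer loop
   vertex 2.4 5.0 1.8
   vertex 3.0 4.6 4.2
   vertex 4.0 4.0 0.2
  endloop
 endfacet
 facet normal -0.422 0.144 -0.895
  outer loop
   vertex 1.4 2.6 1.2
   vertex 4.0 4.0 0.2
   vertex 3.4 1.0 0.0
  endloop
 endfacet
 facet normal -0.564 0.414 -0.715
  outer loop
   vertex 1.4 2.6 1.2
   vertex 0.4 4.0 2.8
   vertex 2.4 5.0 1.8
  endloop
 endfacet
 facet normal -0.509 0.402 -0.761
  outer loop
   vertex 1.4 2.6 1.2
   vertex 2.4 5.0 1.8
   vertex 4.0 4.0 0.2
  endloop
 endfacet
 facet normal -0.903 -0.226 -0.367
  outer loop
   vertex 1.4 2.6 1.2
   vertex 0.4 1.4 4.4
   vertex 0.4 4.0 2.8
  endloop
 endfacet
 facet normal -0.574 -0.753 -0.323
  outer loop
   vertex 2.8 1.2 0.6
   vertex 3.4 1.0 0.0
   vertex 0.4 1.4 4.4
  endloop
 endfacet
 facet normal -0.699 -0.466 -0.543
  outer loop
   vertex 2.8 1.2 0.6
   vertex 1.4 2.6 1.2
   vertex 3.4 1.0 0.0
  endloop
 endfacet
 facet normal -0.724 -0.540 -0.429
  outer loop
   vertex 2.8 1.2 0.6
   vertex 0.4 1.4 4.4
   vertex 1.4 2.6 1.2
  endloop
 endfacet
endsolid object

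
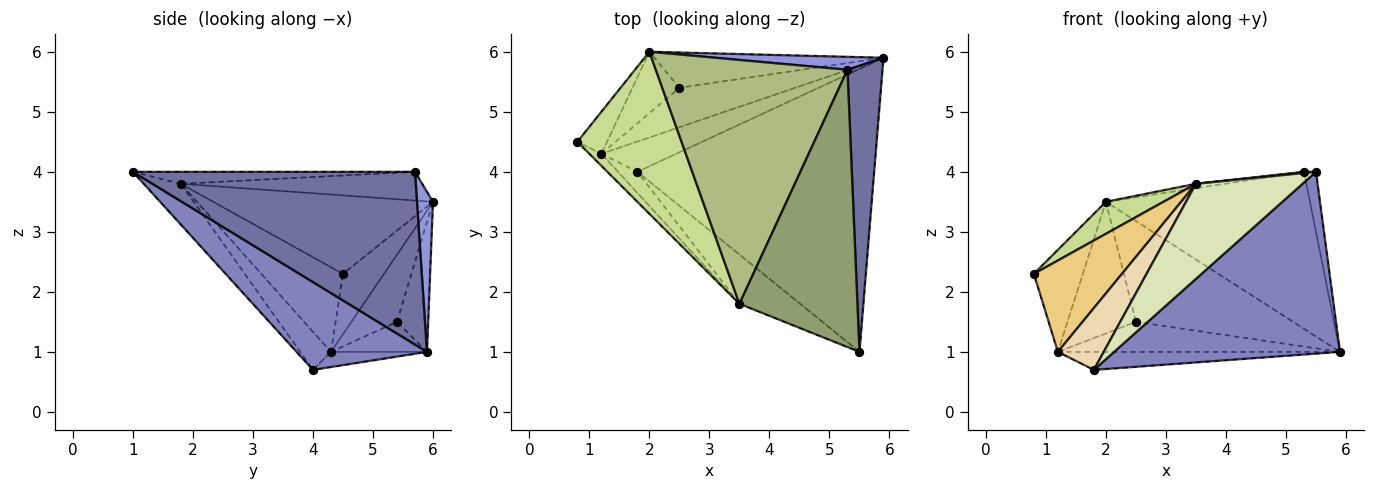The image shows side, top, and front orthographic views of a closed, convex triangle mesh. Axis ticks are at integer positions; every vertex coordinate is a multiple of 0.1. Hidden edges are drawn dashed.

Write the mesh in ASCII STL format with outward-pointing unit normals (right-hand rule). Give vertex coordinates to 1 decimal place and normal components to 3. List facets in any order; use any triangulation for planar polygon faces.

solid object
 facet normal 0.979 0.042 0.199
  outer loop
   vertex 5.3 5.7 4.0
   vertex 5.5 1.0 4.0
   vertex 5.9 5.9 1.0
  endloop
 endfacet
 facet normal 0.298 -0.516 -0.803
  outer loop
   vertex 1.8 4.0 0.7
   vertex 5.9 5.9 1.0
   vertex 5.5 1.0 4.0
  endloop
 endfacet
 facet normal 0.078 0.994 0.082
  outer loop
   vertex 2.0 6.0 3.5
   vertex 5.3 5.7 4.0
   vertex 5.9 5.9 1.0
  endloop
 endfacet
 facet normal -0.184 0.928 -0.324
  outer loop
   vertex 2.5 5.4 1.5
   vertex 2.0 6.0 3.5
   vertex 5.9 5.9 1.0
  endloop
 endfacet
 facet normal -0.101 -0.004 0.995
  outer loop
   vertex 3.5 1.8 3.8
   vertex 5.5 1.0 4.0
   vertex 5.3 5.7 4.0
  endloop
 endfacet
 facet normal -0.148 0.018 0.989
  outer loop
   vertex 3.5 1.8 3.8
   vertex 5.3 5.7 4.0
   vertex 2.0 6.0 3.5
  endloop
 endfacet
 facet normal -0.594 -0.156 0.789
  outer loop
   vertex 3.5 1.8 3.8
   vertex 2.0 6.0 3.5
   vertex 0.8 4.5 2.3
  endloop
 endfacet
 facet normal -0.295 -0.848 -0.440
  outer loop
   vertex 3.5 1.8 3.8
   vertex 1.8 4.0 0.7
   vertex 5.5 1.0 4.0
  endloop
 endfacet
 facet normal -0.171 0.504 -0.847
  outer loop
   vertex 1.2 4.3 1.0
   vertex 5.9 5.9 1.0
   vertex 1.8 4.0 0.7
  endloop
 endfacet
 facet normal -0.202 0.593 -0.780
  outer loop
   vertex 1.2 4.3 1.0
   vertex 2.5 5.4 1.5
   vertex 5.9 5.9 1.0
  endloop
 endfacet
 facet normal -0.677 -0.730 -0.096
  outer loop
   vertex 1.2 4.3 1.0
   vertex 3.5 1.8 3.8
   vertex 0.8 4.5 2.3
  endloop
 endfacet
 facet normal -0.536 -0.799 -0.273
  outer loop
   vertex 1.2 4.3 1.0
   vertex 1.8 4.0 0.7
   vertex 3.5 1.8 3.8
  endloop
 endfacet
 facet normal -0.613 0.731 -0.301
  outer loop
   vertex 1.2 4.3 1.0
   vertex 0.8 4.5 2.3
   vertex 2.0 6.0 3.5
  endloop
 endfacet
 facet normal -0.517 0.776 -0.362
  outer loop
   vertex 1.2 4.3 1.0
   vertex 2.0 6.0 3.5
   vertex 2.5 5.4 1.5
  endloop
 endfacet
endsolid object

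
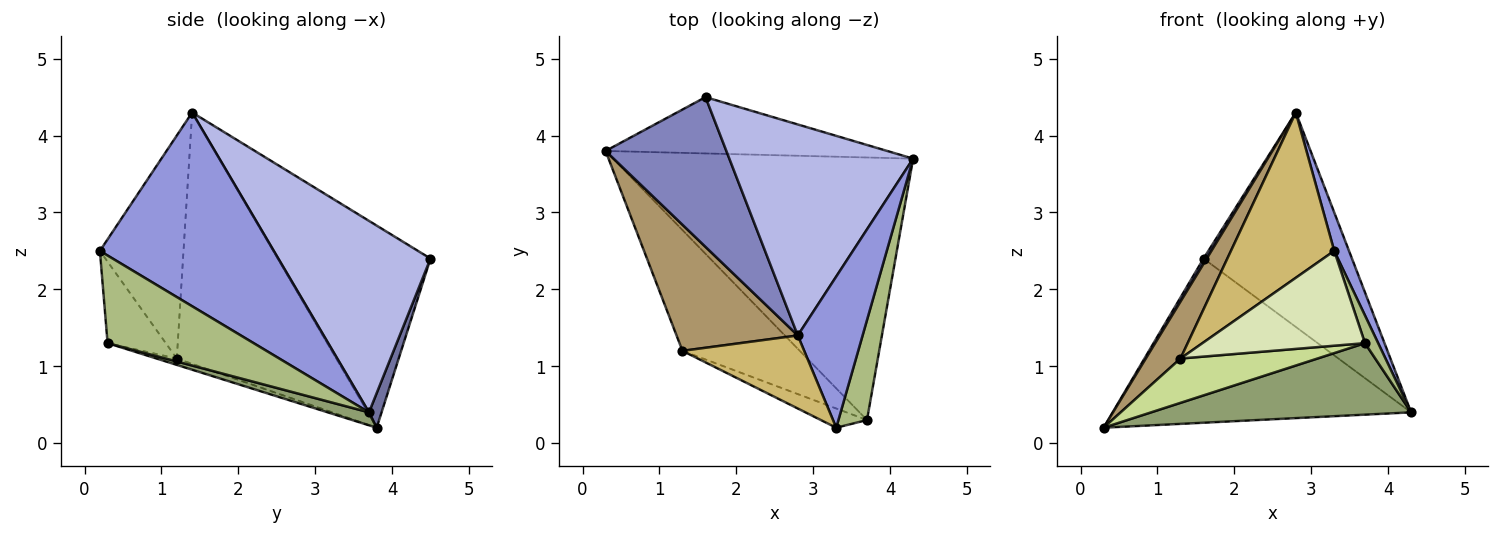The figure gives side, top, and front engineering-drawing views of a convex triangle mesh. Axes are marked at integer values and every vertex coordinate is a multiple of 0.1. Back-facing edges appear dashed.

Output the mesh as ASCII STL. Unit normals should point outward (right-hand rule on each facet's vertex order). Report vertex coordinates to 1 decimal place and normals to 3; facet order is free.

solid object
 facet normal 0.040 0.945 -0.324
  outer loop
   vertex 1.6 4.5 2.4
   vertex 4.3 3.7 0.4
   vertex 0.3 3.8 0.2
  endloop
 endfacet
 facet normal -0.858 -0.018 0.513
  outer loop
   vertex 2.8 1.4 4.3
   vertex 1.6 4.5 2.4
   vertex 0.3 3.8 0.2
  endloop
 endfacet
 facet normal 0.945 -0.080 0.316
  outer loop
   vertex 2.8 1.4 4.3
   vertex 3.3 0.2 2.5
   vertex 4.3 3.7 0.4
  endloop
 endfacet
 facet normal 0.590 0.575 0.566
  outer loop
   vertex 2.8 1.4 4.3
   vertex 4.3 3.7 0.4
   vertex 1.6 4.5 2.4
  endloop
 endfacet
 facet normal 0.042 -0.263 -0.964
  outer loop
   vertex 3.7 0.3 1.3
   vertex 0.3 3.8 0.2
   vertex 4.3 3.7 0.4
  endloop
 endfacet
 facet normal 0.947 -0.085 0.309
  outer loop
   vertex 3.7 0.3 1.3
   vertex 4.3 3.7 0.4
   vertex 3.3 0.2 2.5
  endloop
 endfacet
 facet normal -0.051 -0.344 -0.938
  outer loop
   vertex 1.3 1.2 1.1
   vertex 0.3 3.8 0.2
   vertex 3.7 0.3 1.3
  endloop
 endfacet
 facet normal -0.331 -0.925 -0.187
  outer loop
   vertex 1.3 1.2 1.1
   vertex 3.7 0.3 1.3
   vertex 3.3 0.2 2.5
  endloop
 endfacet
 facet normal -0.884 -0.192 0.426
  outer loop
   vertex 1.3 1.2 1.1
   vertex 2.8 1.4 4.3
   vertex 0.3 3.8 0.2
  endloop
 endfacet
 facet normal -0.595 -0.735 0.325
  outer loop
   vertex 1.3 1.2 1.1
   vertex 3.3 0.2 2.5
   vertex 2.8 1.4 4.3
  endloop
 endfacet
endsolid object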